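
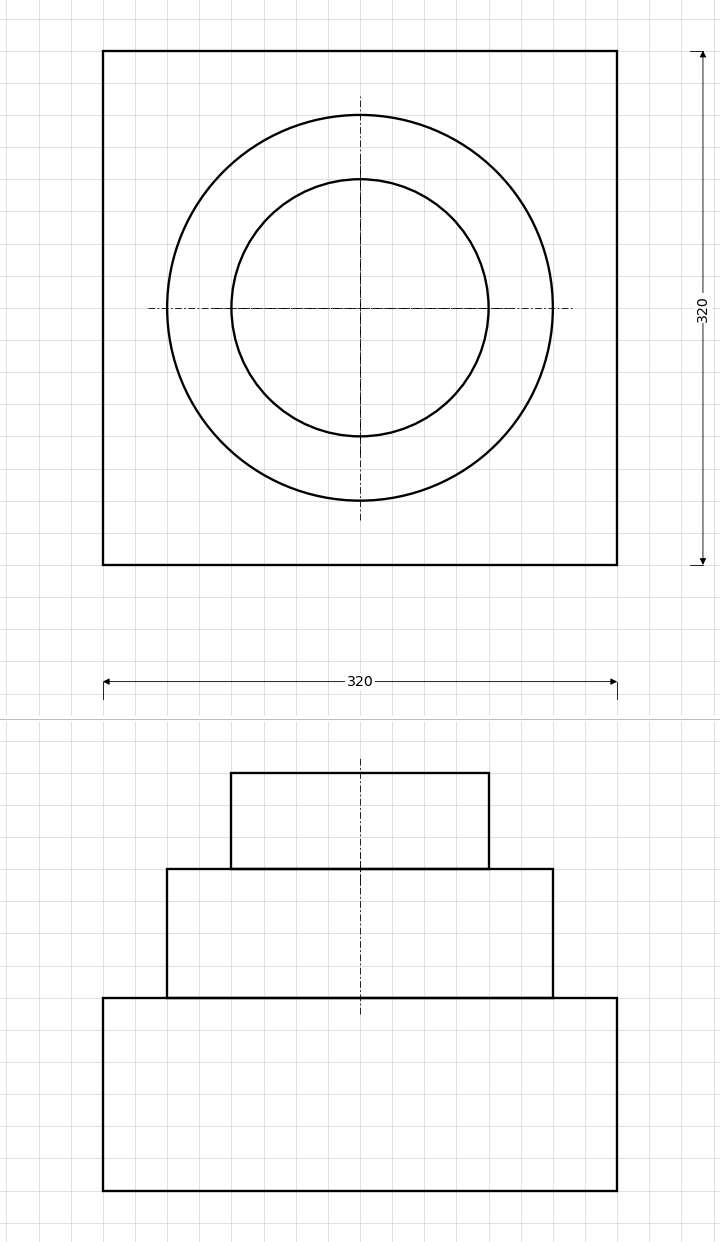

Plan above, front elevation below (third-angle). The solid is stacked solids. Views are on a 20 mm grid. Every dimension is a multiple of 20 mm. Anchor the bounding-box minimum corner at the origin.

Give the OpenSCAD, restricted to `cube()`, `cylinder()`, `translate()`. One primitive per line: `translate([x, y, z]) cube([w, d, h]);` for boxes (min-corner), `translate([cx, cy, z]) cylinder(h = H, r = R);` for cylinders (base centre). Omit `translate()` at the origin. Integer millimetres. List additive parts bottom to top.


cube([320, 320, 120]);
translate([160, 160, 120]) cylinder(h = 80, r = 120);
translate([160, 160, 200]) cylinder(h = 60, r = 80);


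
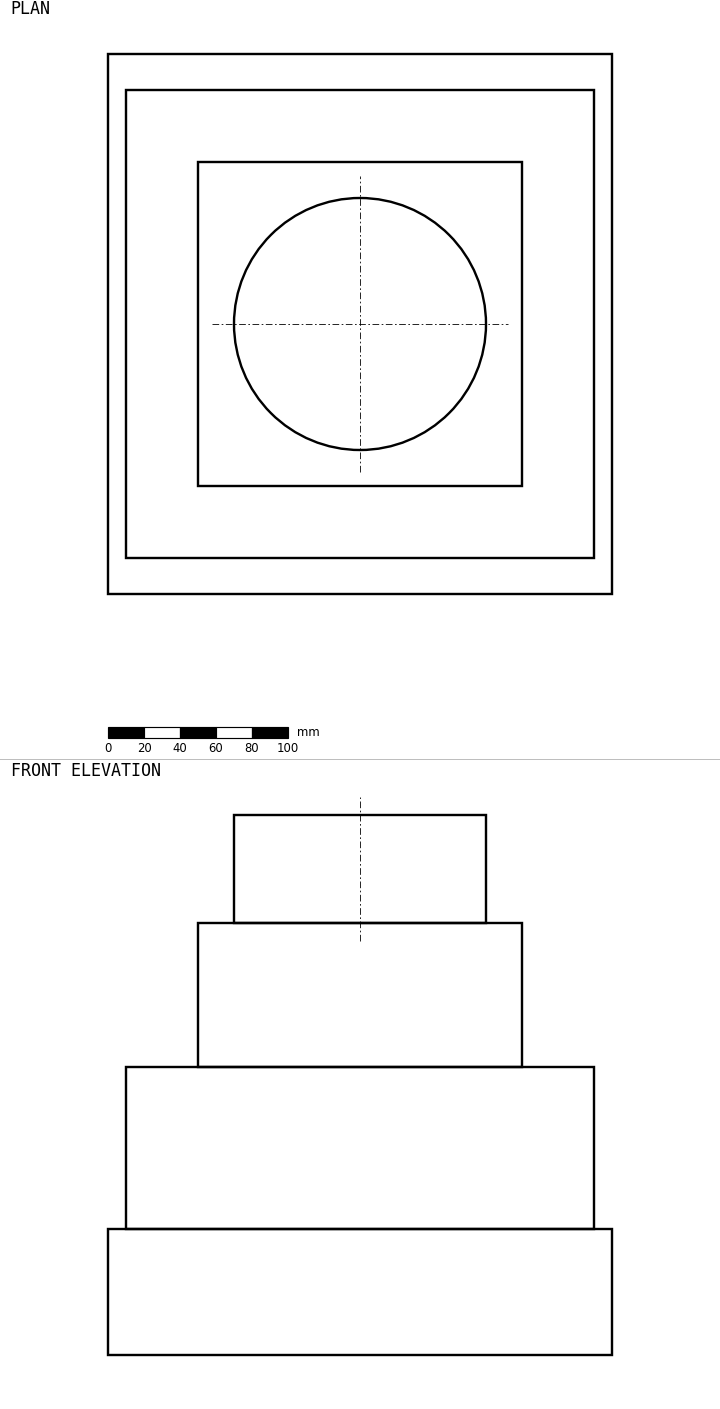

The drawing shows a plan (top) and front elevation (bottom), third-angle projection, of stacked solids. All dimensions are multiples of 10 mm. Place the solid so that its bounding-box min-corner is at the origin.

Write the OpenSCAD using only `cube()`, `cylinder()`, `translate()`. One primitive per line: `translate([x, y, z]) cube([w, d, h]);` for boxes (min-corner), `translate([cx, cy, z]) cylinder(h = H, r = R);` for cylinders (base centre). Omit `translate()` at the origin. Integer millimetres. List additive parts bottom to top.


cube([280, 300, 70]);
translate([10, 20, 70]) cube([260, 260, 90]);
translate([50, 60, 160]) cube([180, 180, 80]);
translate([140, 150, 240]) cylinder(h = 60, r = 70);


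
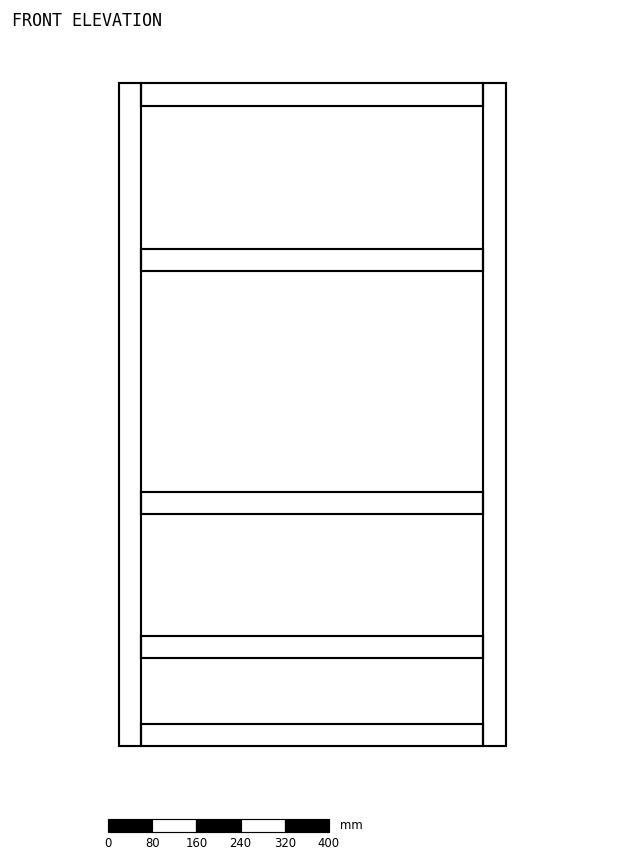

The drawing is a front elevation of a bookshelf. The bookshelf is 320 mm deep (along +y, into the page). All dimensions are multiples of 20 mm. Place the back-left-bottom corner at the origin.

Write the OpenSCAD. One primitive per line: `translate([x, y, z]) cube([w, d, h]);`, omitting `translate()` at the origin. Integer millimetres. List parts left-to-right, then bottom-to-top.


cube([40, 320, 1200]);
translate([40, 0, 0]) cube([620, 320, 40]);
translate([40, 0, 160]) cube([620, 320, 40]);
translate([40, 0, 420]) cube([620, 320, 40]);
translate([40, 0, 860]) cube([620, 320, 40]);
translate([40, 0, 1160]) cube([620, 320, 40]);
translate([660, 0, 0]) cube([40, 320, 1200]);


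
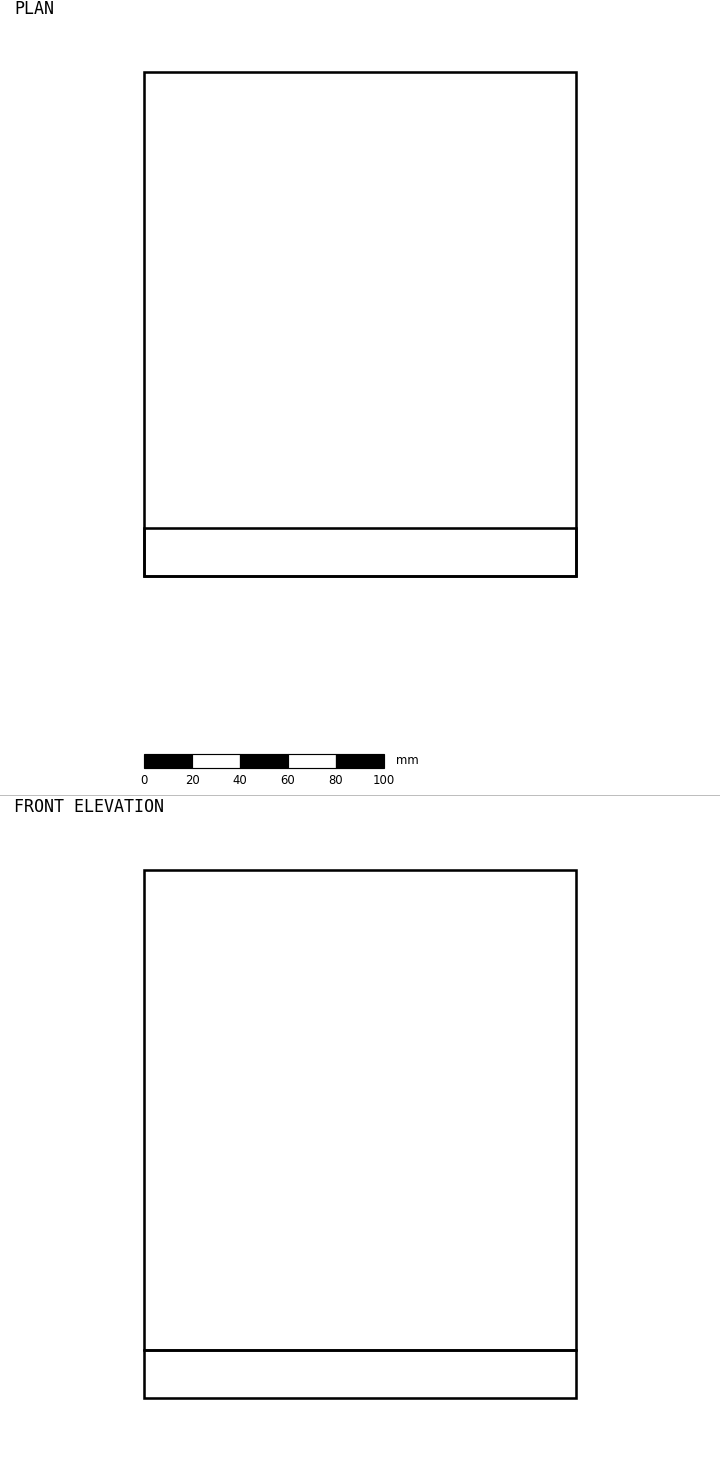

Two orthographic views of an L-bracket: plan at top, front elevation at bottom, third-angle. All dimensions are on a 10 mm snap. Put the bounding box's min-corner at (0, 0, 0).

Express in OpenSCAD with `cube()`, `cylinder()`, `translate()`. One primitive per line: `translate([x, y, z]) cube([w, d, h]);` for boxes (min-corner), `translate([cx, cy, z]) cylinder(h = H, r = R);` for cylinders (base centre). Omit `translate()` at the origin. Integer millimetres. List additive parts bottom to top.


cube([180, 210, 20]);
translate([0, 0, 20]) cube([180, 20, 200]);


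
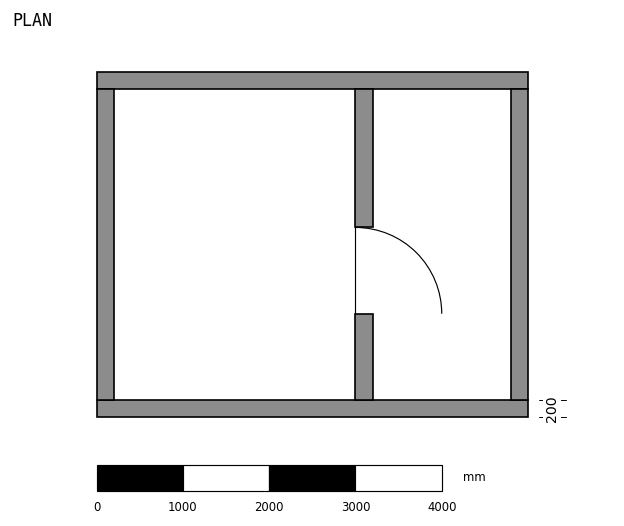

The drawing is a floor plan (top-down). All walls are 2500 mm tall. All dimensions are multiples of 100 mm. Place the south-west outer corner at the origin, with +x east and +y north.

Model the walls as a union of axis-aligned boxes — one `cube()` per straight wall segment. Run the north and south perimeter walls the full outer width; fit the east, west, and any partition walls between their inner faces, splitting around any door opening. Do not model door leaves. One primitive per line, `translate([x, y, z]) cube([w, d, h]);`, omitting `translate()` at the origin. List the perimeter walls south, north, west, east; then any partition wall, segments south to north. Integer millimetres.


cube([5000, 200, 2500]);
translate([0, 3800, 0]) cube([5000, 200, 2500]);
translate([0, 200, 0]) cube([200, 3600, 2500]);
translate([4800, 200, 0]) cube([200, 3600, 2500]);
translate([3000, 200, 0]) cube([200, 1000, 2500]);
translate([3000, 2200, 0]) cube([200, 1600, 2500]);


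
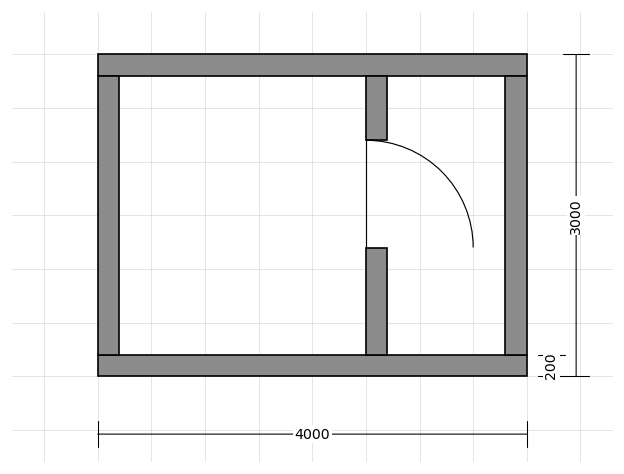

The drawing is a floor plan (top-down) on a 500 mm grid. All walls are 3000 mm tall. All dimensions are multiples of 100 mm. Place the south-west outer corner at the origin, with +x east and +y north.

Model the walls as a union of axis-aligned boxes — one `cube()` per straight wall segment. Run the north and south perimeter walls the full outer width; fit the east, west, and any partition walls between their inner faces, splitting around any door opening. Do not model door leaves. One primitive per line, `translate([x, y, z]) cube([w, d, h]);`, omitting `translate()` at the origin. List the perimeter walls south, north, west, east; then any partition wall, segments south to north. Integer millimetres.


cube([4000, 200, 3000]);
translate([0, 2800, 0]) cube([4000, 200, 3000]);
translate([0, 200, 0]) cube([200, 2600, 3000]);
translate([3800, 200, 0]) cube([200, 2600, 3000]);
translate([2500, 200, 0]) cube([200, 1000, 3000]);
translate([2500, 2200, 0]) cube([200, 600, 3000]);


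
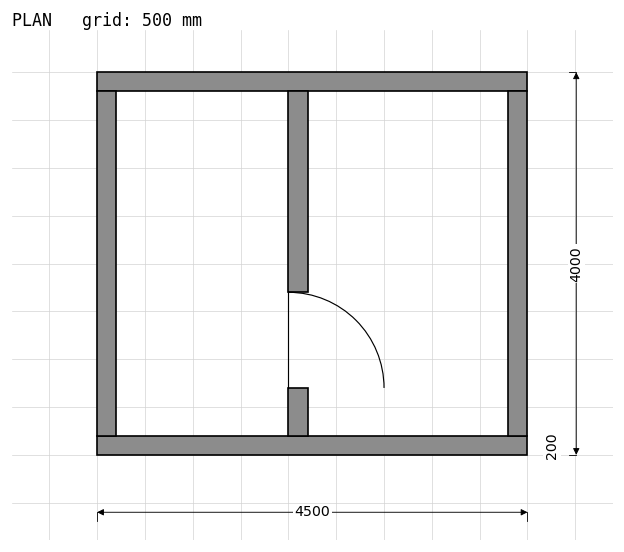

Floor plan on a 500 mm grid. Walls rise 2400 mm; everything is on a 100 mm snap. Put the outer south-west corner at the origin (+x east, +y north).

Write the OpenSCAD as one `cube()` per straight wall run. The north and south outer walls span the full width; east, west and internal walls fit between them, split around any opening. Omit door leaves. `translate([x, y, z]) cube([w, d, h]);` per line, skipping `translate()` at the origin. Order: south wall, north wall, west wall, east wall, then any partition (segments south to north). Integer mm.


cube([4500, 200, 2400]);
translate([0, 3800, 0]) cube([4500, 200, 2400]);
translate([0, 200, 0]) cube([200, 3600, 2400]);
translate([4300, 200, 0]) cube([200, 3600, 2400]);
translate([2000, 200, 0]) cube([200, 500, 2400]);
translate([2000, 1700, 0]) cube([200, 2100, 2400]);


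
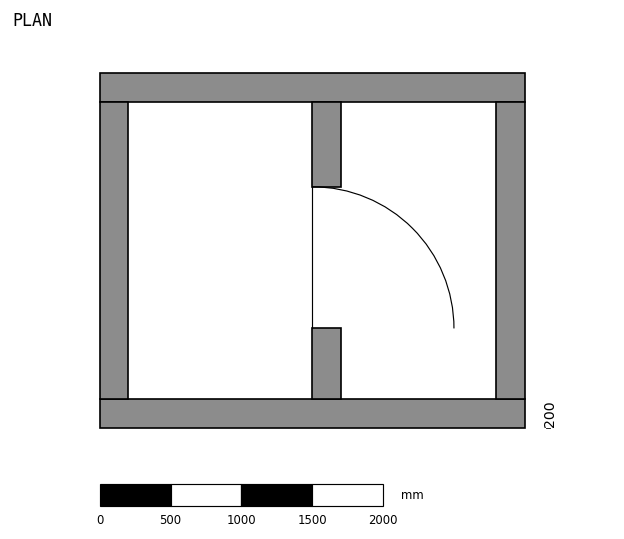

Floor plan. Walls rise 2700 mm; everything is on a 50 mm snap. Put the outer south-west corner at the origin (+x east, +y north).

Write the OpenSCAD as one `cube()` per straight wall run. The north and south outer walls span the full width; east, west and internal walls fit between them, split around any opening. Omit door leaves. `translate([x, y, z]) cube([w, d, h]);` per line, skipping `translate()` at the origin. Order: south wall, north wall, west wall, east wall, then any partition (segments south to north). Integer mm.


cube([3000, 200, 2700]);
translate([0, 2300, 0]) cube([3000, 200, 2700]);
translate([0, 200, 0]) cube([200, 2100, 2700]);
translate([2800, 200, 0]) cube([200, 2100, 2700]);
translate([1500, 200, 0]) cube([200, 500, 2700]);
translate([1500, 1700, 0]) cube([200, 600, 2700]);


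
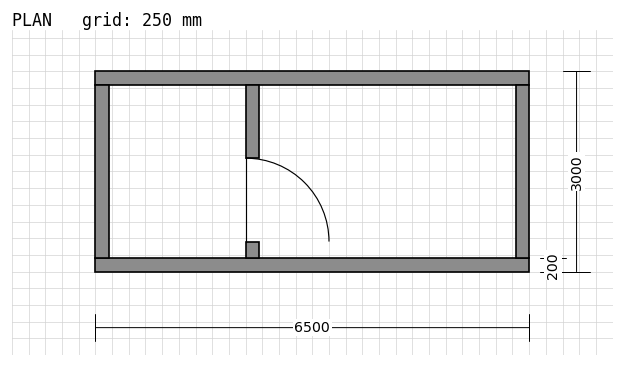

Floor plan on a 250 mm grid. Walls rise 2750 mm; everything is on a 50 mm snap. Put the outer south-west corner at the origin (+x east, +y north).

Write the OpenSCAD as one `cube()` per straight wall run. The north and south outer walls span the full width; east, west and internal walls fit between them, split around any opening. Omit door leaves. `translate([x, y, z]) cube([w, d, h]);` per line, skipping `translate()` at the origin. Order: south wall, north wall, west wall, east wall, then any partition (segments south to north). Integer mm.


cube([6500, 200, 2750]);
translate([0, 2800, 0]) cube([6500, 200, 2750]);
translate([0, 200, 0]) cube([200, 2600, 2750]);
translate([6300, 200, 0]) cube([200, 2600, 2750]);
translate([2250, 200, 0]) cube([200, 250, 2750]);
translate([2250, 1700, 0]) cube([200, 1100, 2750]);


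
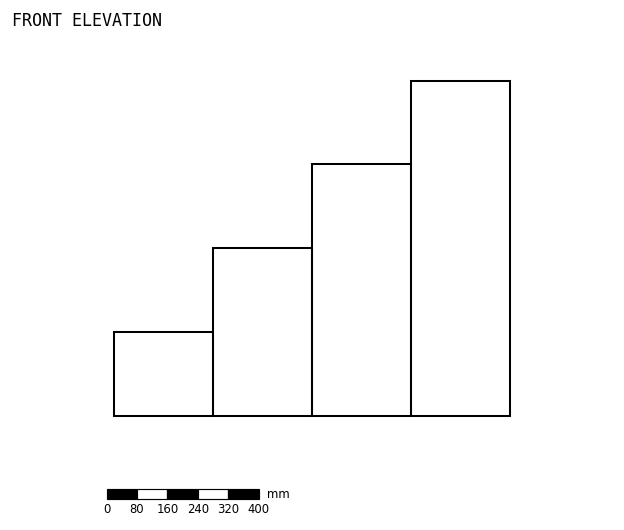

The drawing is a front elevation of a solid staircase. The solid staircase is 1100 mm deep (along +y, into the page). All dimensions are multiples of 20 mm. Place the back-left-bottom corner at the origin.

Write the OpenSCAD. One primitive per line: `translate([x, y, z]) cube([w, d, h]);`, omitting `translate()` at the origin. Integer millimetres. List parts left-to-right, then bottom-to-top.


cube([260, 1100, 220]);
translate([260, 0, 0]) cube([260, 1100, 440]);
translate([520, 0, 0]) cube([260, 1100, 660]);
translate([780, 0, 0]) cube([260, 1100, 880]);


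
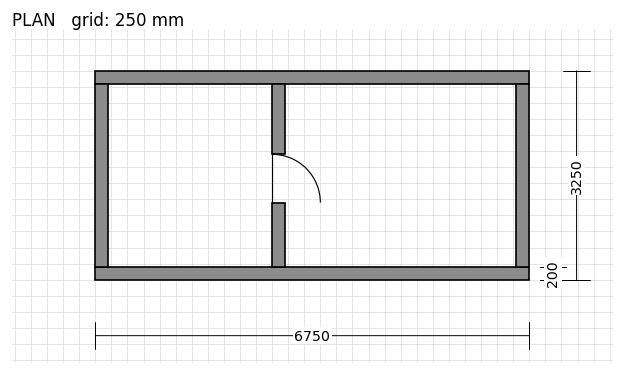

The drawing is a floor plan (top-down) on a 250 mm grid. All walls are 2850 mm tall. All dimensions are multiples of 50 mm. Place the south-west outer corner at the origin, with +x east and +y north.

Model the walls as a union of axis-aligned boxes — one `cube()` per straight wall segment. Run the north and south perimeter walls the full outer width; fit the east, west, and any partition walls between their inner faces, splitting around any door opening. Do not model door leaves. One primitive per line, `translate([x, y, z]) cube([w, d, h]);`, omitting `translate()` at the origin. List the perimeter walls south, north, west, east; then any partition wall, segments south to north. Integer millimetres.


cube([6750, 200, 2850]);
translate([0, 3050, 0]) cube([6750, 200, 2850]);
translate([0, 200, 0]) cube([200, 2850, 2850]);
translate([6550, 200, 0]) cube([200, 2850, 2850]);
translate([2750, 200, 0]) cube([200, 1000, 2850]);
translate([2750, 1950, 0]) cube([200, 1100, 2850]);


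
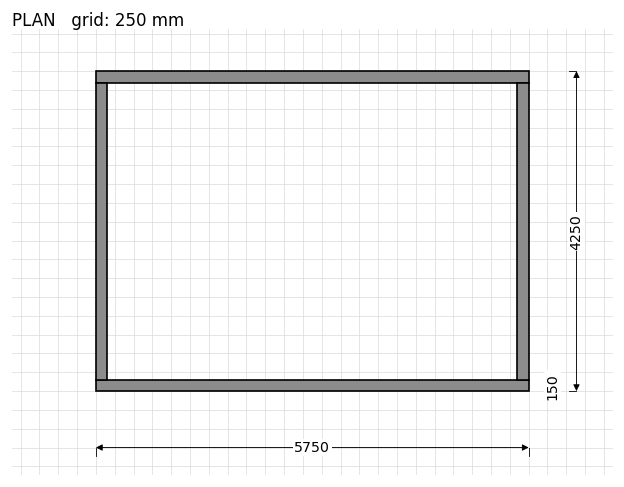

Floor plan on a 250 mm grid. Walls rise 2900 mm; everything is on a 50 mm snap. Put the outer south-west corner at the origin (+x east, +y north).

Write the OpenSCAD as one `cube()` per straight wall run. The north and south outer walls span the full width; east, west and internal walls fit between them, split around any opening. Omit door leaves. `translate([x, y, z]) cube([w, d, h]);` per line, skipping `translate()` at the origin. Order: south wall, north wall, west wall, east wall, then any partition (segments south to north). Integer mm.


cube([5750, 150, 2900]);
translate([0, 4100, 0]) cube([5750, 150, 2900]);
translate([0, 150, 0]) cube([150, 3950, 2900]);
translate([5600, 150, 0]) cube([150, 3950, 2900]);


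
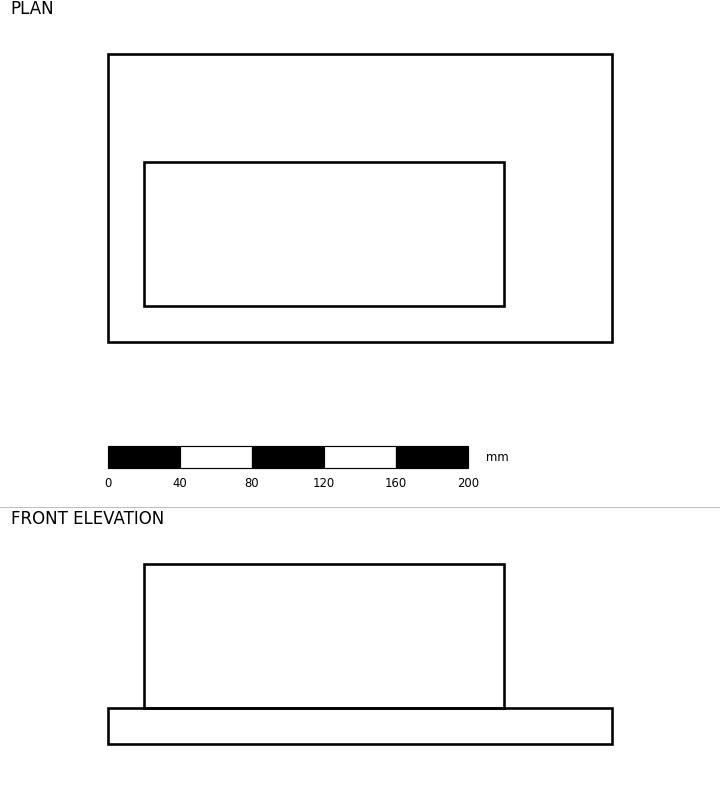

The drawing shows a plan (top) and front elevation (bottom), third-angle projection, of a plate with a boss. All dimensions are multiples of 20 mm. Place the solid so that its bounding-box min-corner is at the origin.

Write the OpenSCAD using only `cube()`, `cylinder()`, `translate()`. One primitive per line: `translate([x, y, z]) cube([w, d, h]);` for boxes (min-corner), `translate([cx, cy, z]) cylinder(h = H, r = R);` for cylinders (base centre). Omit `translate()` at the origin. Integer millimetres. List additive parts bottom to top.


cube([280, 160, 20]);
translate([20, 20, 20]) cube([200, 80, 80]);


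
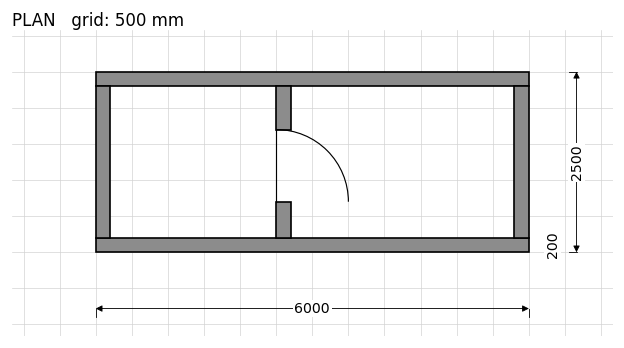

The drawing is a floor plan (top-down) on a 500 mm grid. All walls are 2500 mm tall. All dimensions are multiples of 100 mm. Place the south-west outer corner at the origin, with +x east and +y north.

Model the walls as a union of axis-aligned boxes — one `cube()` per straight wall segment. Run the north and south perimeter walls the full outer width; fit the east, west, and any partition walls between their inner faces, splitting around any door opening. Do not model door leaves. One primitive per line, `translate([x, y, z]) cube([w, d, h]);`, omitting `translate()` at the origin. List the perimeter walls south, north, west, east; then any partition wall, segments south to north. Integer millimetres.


cube([6000, 200, 2500]);
translate([0, 2300, 0]) cube([6000, 200, 2500]);
translate([0, 200, 0]) cube([200, 2100, 2500]);
translate([5800, 200, 0]) cube([200, 2100, 2500]);
translate([2500, 200, 0]) cube([200, 500, 2500]);
translate([2500, 1700, 0]) cube([200, 600, 2500]);


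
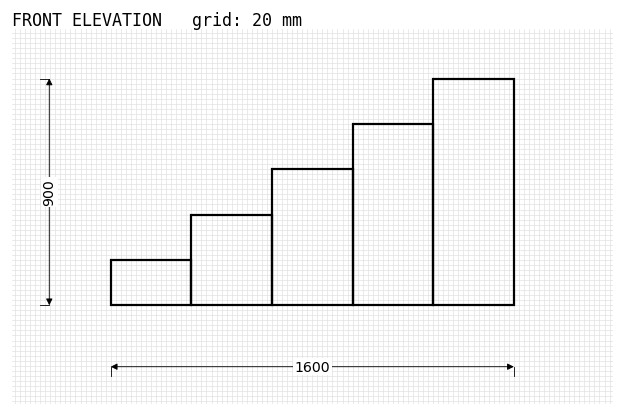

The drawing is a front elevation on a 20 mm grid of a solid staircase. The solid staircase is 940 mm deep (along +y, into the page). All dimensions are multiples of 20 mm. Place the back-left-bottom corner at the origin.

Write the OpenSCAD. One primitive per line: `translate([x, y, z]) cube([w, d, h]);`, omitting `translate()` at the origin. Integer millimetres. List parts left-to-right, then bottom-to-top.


cube([320, 940, 180]);
translate([320, 0, 0]) cube([320, 940, 360]);
translate([640, 0, 0]) cube([320, 940, 540]);
translate([960, 0, 0]) cube([320, 940, 720]);
translate([1280, 0, 0]) cube([320, 940, 900]);


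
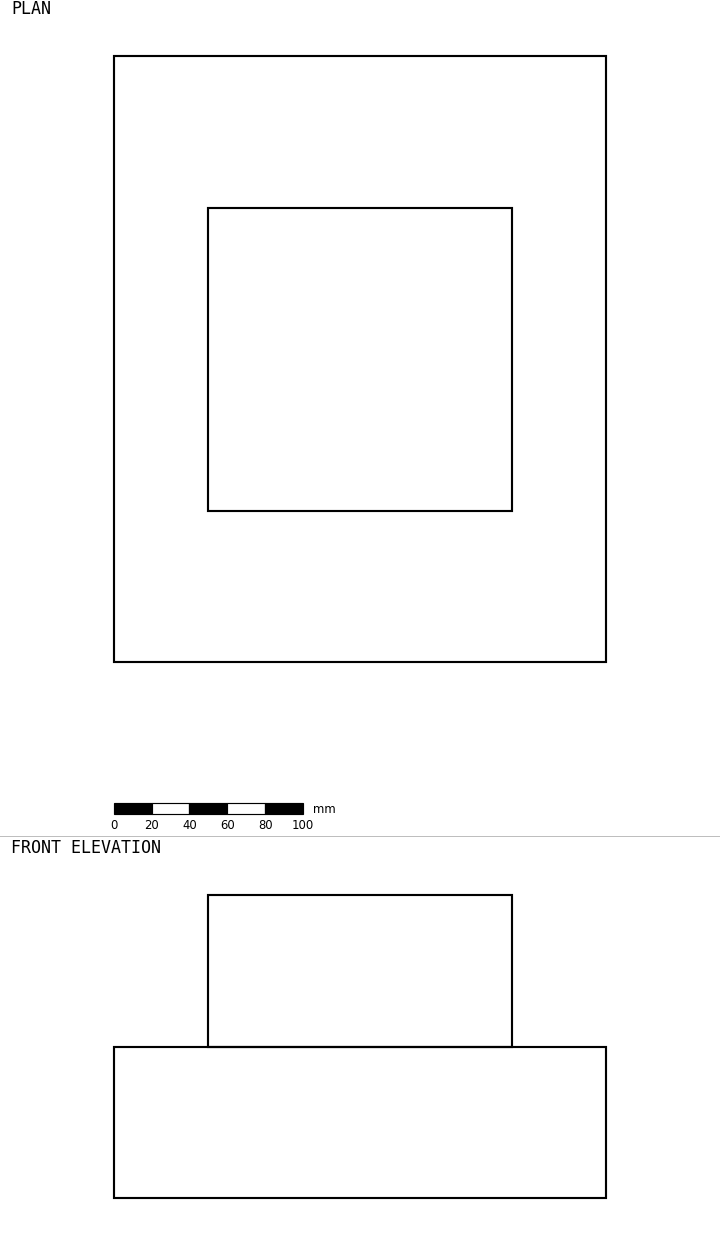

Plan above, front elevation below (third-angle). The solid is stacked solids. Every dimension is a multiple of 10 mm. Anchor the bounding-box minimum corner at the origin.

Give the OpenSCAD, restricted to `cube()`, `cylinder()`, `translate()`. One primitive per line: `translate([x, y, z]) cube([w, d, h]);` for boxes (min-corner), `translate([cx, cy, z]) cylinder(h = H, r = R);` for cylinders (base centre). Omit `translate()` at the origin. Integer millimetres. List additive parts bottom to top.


cube([260, 320, 80]);
translate([50, 80, 80]) cube([160, 160, 80]);


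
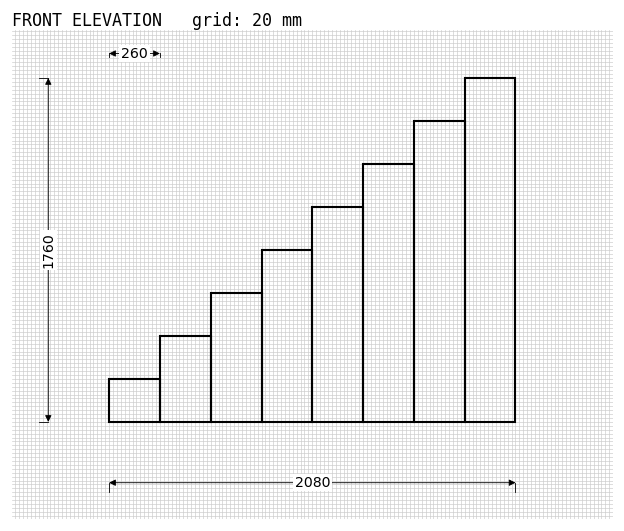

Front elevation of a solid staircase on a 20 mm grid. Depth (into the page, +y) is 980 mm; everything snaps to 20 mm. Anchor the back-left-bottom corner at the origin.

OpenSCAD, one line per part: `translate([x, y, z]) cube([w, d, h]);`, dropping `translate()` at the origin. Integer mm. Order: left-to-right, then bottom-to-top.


cube([260, 980, 220]);
translate([260, 0, 0]) cube([260, 980, 440]);
translate([520, 0, 0]) cube([260, 980, 660]);
translate([780, 0, 0]) cube([260, 980, 880]);
translate([1040, 0, 0]) cube([260, 980, 1100]);
translate([1300, 0, 0]) cube([260, 980, 1320]);
translate([1560, 0, 0]) cube([260, 980, 1540]);
translate([1820, 0, 0]) cube([260, 980, 1760]);


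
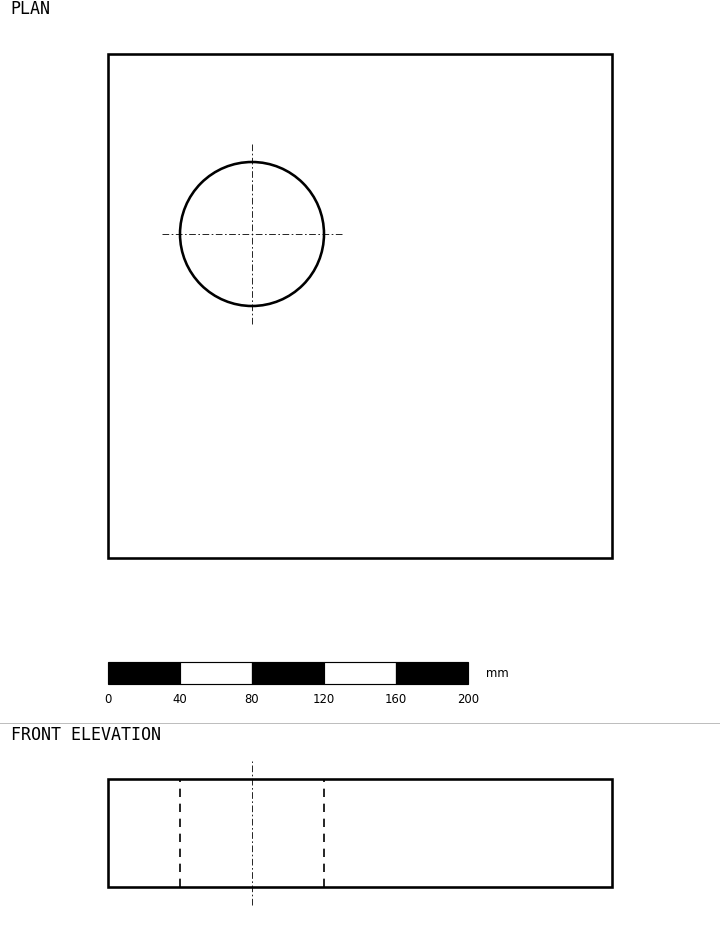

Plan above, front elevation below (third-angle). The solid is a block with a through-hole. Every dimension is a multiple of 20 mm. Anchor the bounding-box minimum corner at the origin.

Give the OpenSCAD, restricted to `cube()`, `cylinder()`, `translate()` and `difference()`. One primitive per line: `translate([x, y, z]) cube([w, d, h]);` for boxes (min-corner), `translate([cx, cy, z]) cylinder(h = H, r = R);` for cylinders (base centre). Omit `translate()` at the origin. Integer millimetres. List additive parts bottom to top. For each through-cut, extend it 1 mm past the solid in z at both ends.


difference() {
  cube([280, 280, 60]);
  translate([80, 180, -1]) cylinder(h = 62, r = 40);
}


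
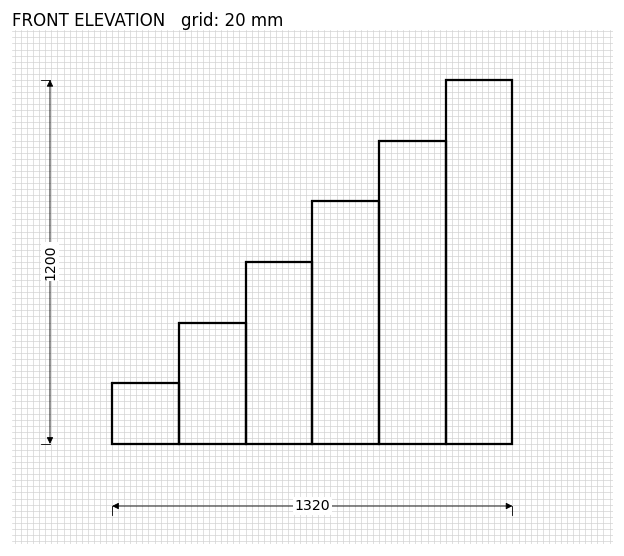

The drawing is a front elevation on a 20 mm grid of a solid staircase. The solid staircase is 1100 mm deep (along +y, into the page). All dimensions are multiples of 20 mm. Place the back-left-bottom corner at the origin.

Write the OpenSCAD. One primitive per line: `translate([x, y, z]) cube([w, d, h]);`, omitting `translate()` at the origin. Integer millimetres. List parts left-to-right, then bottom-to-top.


cube([220, 1100, 200]);
translate([220, 0, 0]) cube([220, 1100, 400]);
translate([440, 0, 0]) cube([220, 1100, 600]);
translate([660, 0, 0]) cube([220, 1100, 800]);
translate([880, 0, 0]) cube([220, 1100, 1000]);
translate([1100, 0, 0]) cube([220, 1100, 1200]);


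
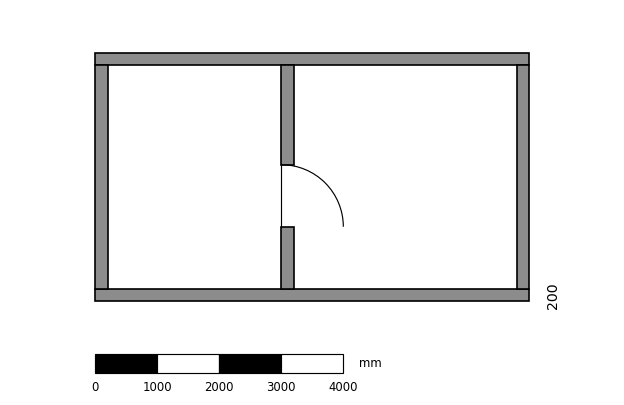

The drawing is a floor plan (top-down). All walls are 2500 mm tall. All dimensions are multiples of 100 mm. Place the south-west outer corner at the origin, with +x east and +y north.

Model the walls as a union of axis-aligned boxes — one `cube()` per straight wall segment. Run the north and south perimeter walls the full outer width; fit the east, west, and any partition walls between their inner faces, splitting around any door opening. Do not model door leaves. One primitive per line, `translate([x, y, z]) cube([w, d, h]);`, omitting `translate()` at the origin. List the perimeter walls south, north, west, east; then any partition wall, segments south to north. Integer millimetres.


cube([7000, 200, 2500]);
translate([0, 3800, 0]) cube([7000, 200, 2500]);
translate([0, 200, 0]) cube([200, 3600, 2500]);
translate([6800, 200, 0]) cube([200, 3600, 2500]);
translate([3000, 200, 0]) cube([200, 1000, 2500]);
translate([3000, 2200, 0]) cube([200, 1600, 2500]);


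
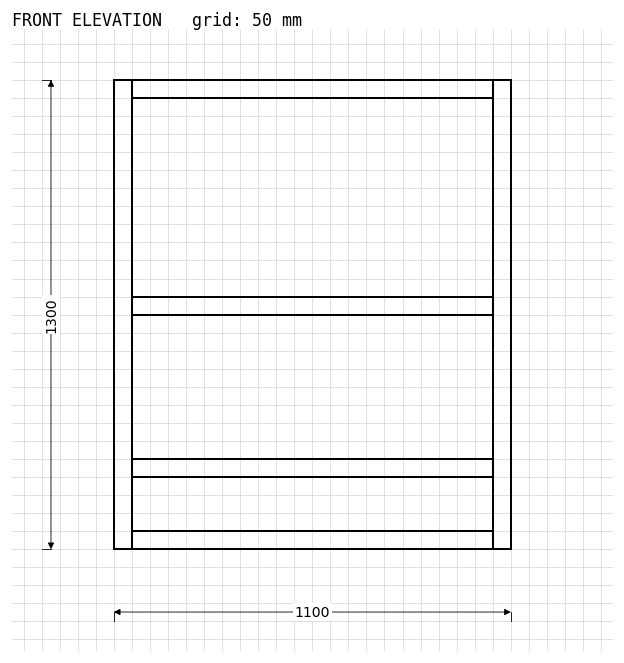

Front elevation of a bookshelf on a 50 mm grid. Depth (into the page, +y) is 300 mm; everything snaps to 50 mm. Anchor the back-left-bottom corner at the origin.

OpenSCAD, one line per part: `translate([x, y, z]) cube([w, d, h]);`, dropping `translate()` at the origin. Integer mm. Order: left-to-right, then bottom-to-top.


cube([50, 300, 1300]);
translate([50, 0, 0]) cube([1000, 300, 50]);
translate([50, 0, 200]) cube([1000, 300, 50]);
translate([50, 0, 650]) cube([1000, 300, 50]);
translate([50, 0, 1250]) cube([1000, 300, 50]);
translate([1050, 0, 0]) cube([50, 300, 1300]);


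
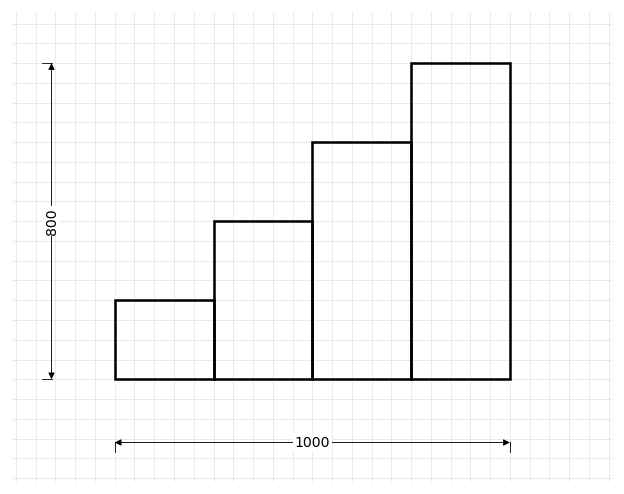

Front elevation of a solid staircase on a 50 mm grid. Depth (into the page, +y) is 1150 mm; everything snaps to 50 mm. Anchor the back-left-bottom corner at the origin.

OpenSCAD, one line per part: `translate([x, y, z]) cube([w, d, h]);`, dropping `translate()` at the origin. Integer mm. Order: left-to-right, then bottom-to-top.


cube([250, 1150, 200]);
translate([250, 0, 0]) cube([250, 1150, 400]);
translate([500, 0, 0]) cube([250, 1150, 600]);
translate([750, 0, 0]) cube([250, 1150, 800]);


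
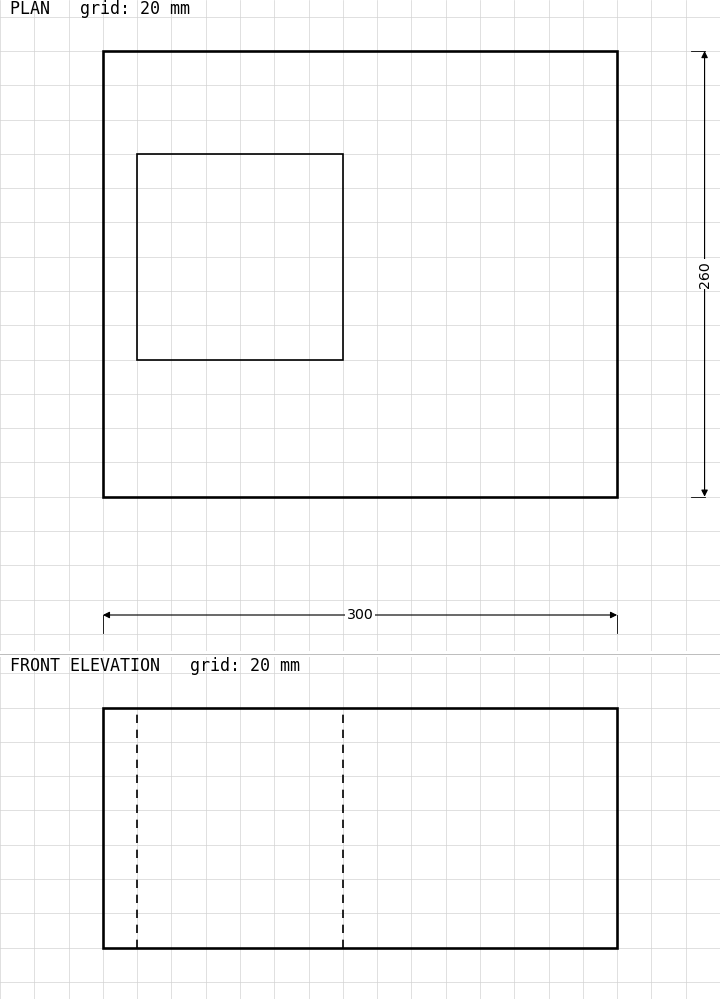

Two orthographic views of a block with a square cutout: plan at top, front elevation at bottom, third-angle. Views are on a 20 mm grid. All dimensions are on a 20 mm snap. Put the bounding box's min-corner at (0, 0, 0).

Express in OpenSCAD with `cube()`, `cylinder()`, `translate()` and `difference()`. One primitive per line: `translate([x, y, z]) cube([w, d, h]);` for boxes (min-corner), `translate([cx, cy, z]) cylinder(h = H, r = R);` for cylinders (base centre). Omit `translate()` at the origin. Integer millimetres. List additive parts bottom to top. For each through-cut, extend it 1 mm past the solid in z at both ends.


difference() {
  cube([300, 260, 140]);
  translate([20, 80, -1]) cube([120, 120, 142]);
}


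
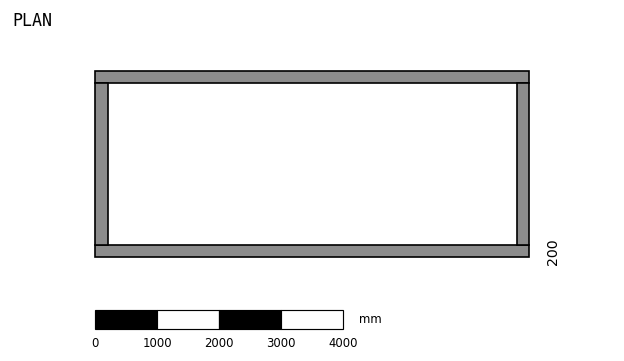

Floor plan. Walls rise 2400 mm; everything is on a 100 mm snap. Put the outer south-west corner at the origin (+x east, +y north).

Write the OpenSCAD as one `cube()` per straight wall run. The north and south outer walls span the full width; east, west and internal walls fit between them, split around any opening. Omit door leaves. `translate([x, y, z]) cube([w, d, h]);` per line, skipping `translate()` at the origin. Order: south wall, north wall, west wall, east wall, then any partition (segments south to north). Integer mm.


cube([7000, 200, 2400]);
translate([0, 2800, 0]) cube([7000, 200, 2400]);
translate([0, 200, 0]) cube([200, 2600, 2400]);
translate([6800, 200, 0]) cube([200, 2600, 2400]);


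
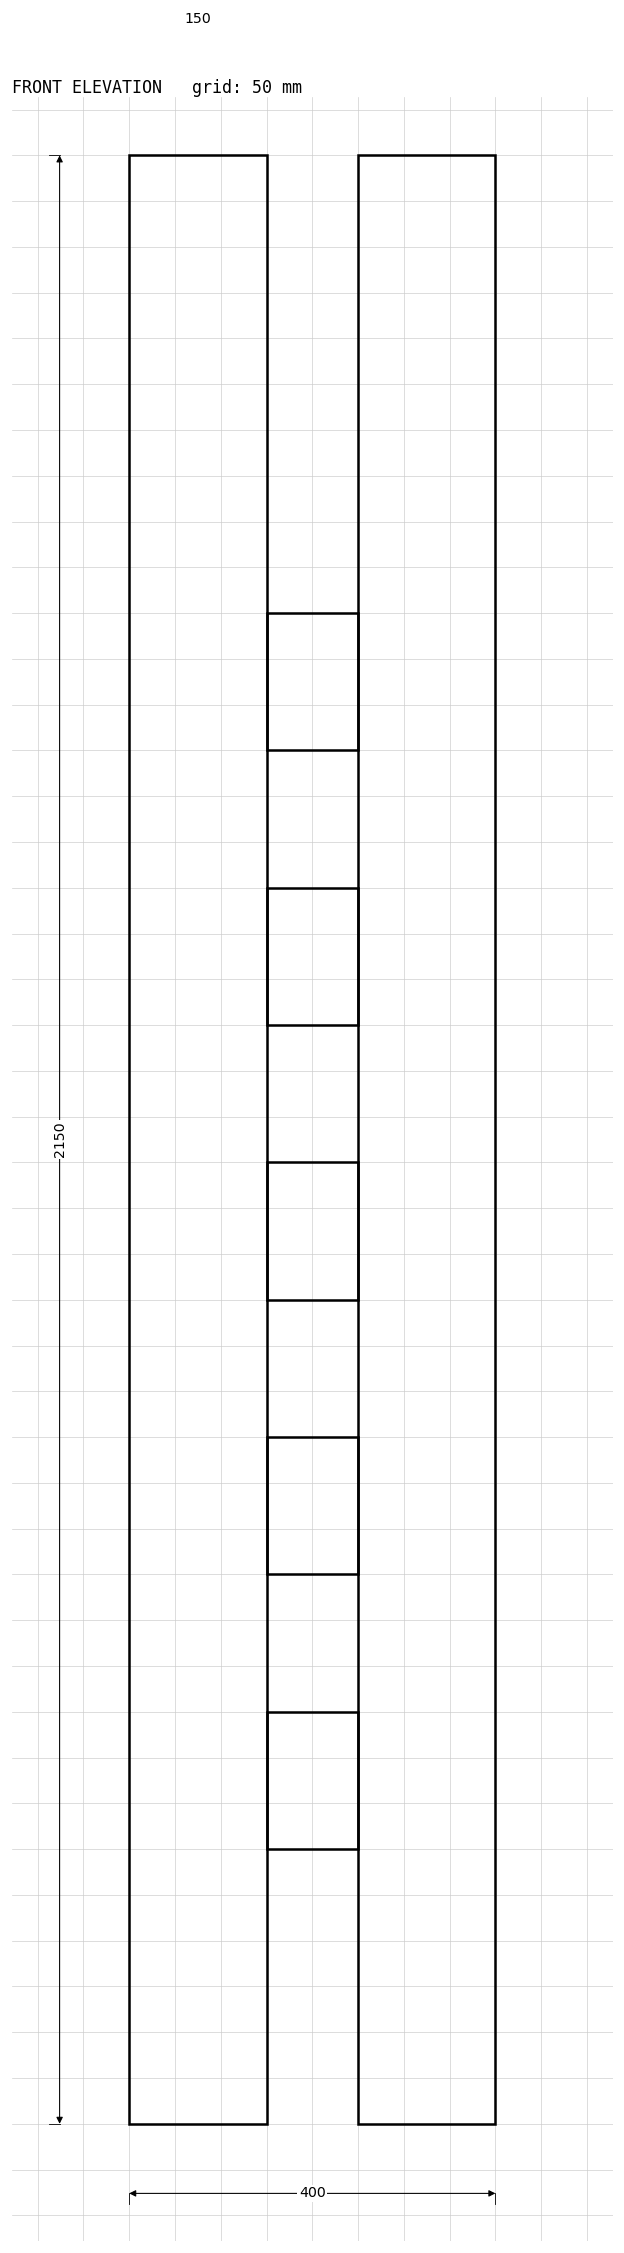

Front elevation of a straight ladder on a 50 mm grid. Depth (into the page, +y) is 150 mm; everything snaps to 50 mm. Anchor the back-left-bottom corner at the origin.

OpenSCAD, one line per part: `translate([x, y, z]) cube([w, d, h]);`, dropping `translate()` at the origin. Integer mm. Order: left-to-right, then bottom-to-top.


cube([150, 150, 2150]);
translate([150, 0, 300]) cube([100, 150, 150]);
translate([150, 0, 600]) cube([100, 150, 150]);
translate([150, 0, 900]) cube([100, 150, 150]);
translate([150, 0, 1200]) cube([100, 150, 150]);
translate([150, 0, 1500]) cube([100, 150, 150]);
translate([250, 0, 0]) cube([150, 150, 2150]);


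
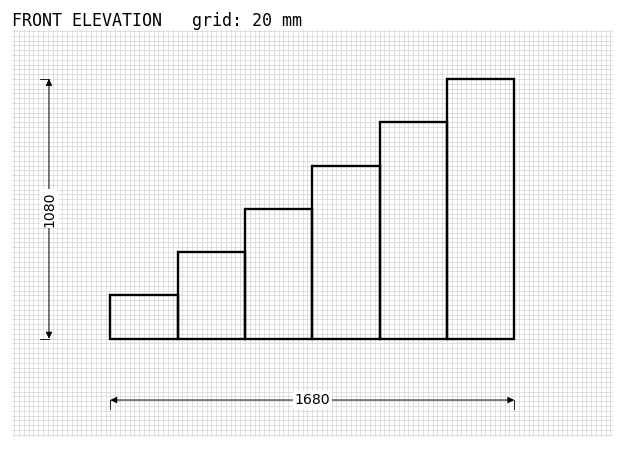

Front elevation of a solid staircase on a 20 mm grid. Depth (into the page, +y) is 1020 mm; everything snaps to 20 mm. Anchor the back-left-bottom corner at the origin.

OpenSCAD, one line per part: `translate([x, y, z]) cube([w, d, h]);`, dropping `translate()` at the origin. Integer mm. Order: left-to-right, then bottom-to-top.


cube([280, 1020, 180]);
translate([280, 0, 0]) cube([280, 1020, 360]);
translate([560, 0, 0]) cube([280, 1020, 540]);
translate([840, 0, 0]) cube([280, 1020, 720]);
translate([1120, 0, 0]) cube([280, 1020, 900]);
translate([1400, 0, 0]) cube([280, 1020, 1080]);


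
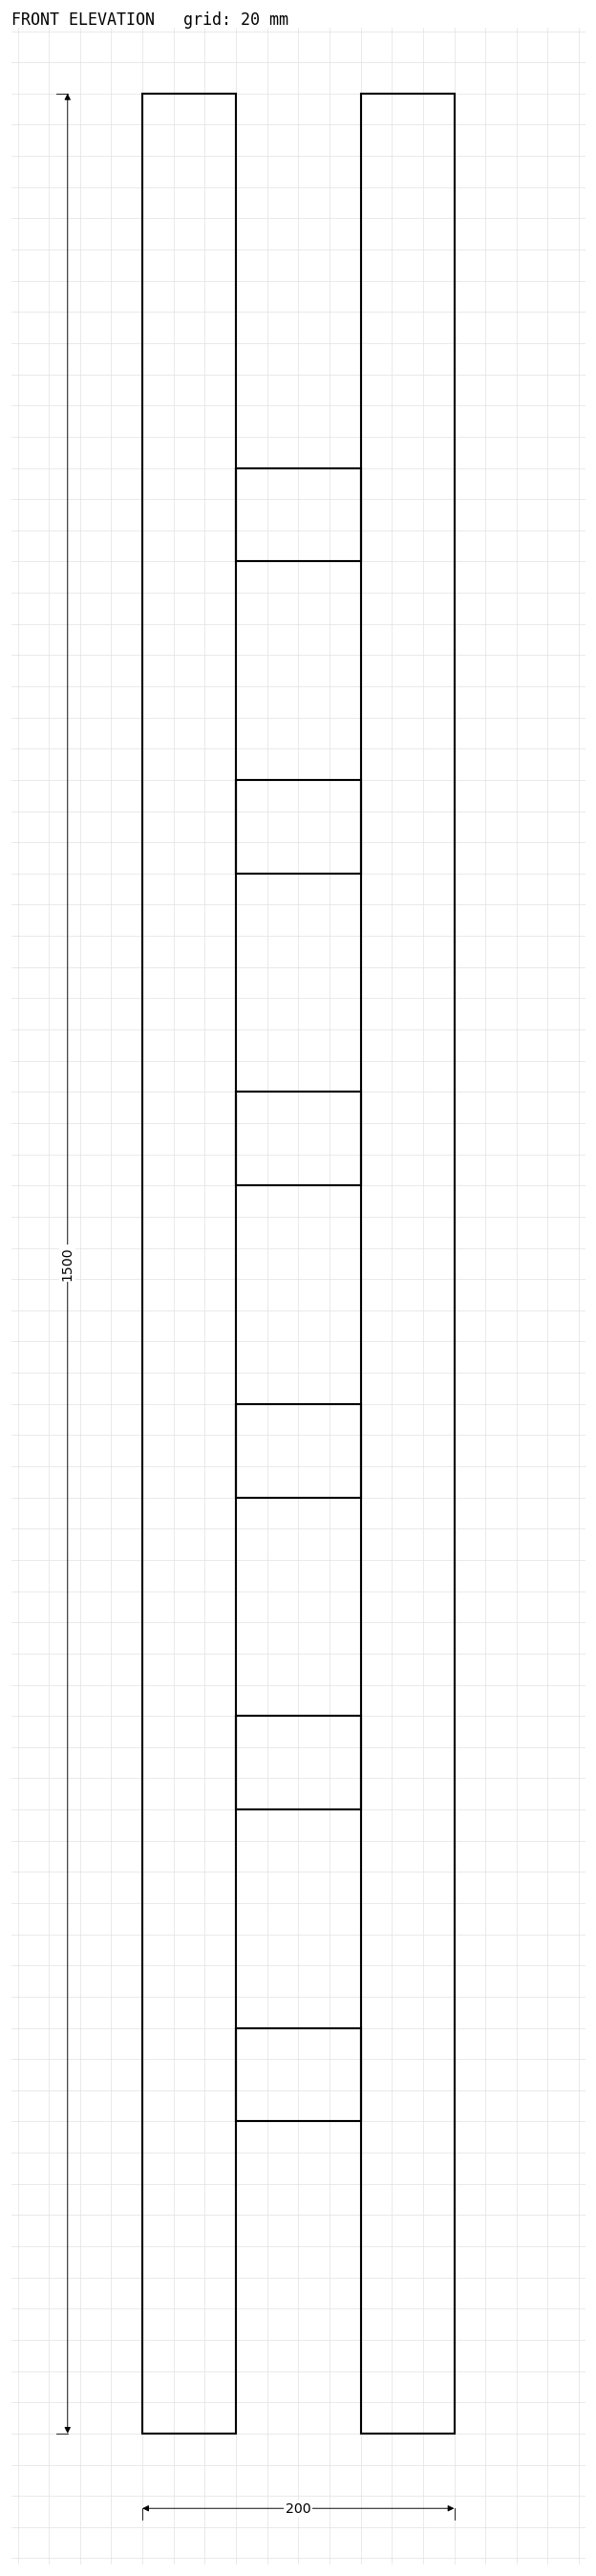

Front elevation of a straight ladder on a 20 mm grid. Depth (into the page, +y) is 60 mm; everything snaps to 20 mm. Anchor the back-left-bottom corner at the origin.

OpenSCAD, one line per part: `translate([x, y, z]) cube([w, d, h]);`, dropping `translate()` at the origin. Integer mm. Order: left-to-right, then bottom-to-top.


cube([60, 60, 1500]);
translate([60, 0, 200]) cube([80, 60, 60]);
translate([60, 0, 400]) cube([80, 60, 60]);
translate([60, 0, 600]) cube([80, 60, 60]);
translate([60, 0, 800]) cube([80, 60, 60]);
translate([60, 0, 1000]) cube([80, 60, 60]);
translate([60, 0, 1200]) cube([80, 60, 60]);
translate([140, 0, 0]) cube([60, 60, 1500]);


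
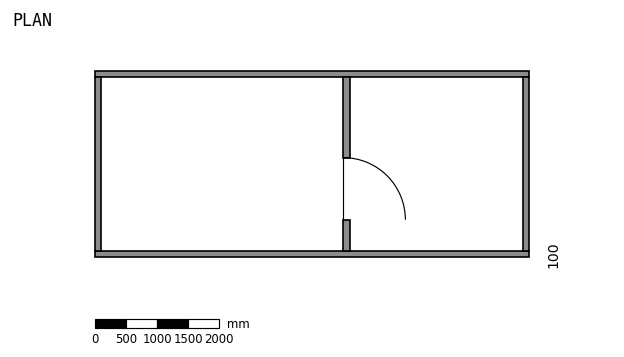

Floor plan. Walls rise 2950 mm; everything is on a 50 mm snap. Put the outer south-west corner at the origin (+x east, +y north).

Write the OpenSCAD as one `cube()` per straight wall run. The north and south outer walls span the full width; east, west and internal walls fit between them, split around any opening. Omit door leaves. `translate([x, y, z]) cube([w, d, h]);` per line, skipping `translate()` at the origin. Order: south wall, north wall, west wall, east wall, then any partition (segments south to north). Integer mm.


cube([7000, 100, 2950]);
translate([0, 2900, 0]) cube([7000, 100, 2950]);
translate([0, 100, 0]) cube([100, 2800, 2950]);
translate([6900, 100, 0]) cube([100, 2800, 2950]);
translate([4000, 100, 0]) cube([100, 500, 2950]);
translate([4000, 1600, 0]) cube([100, 1300, 2950]);


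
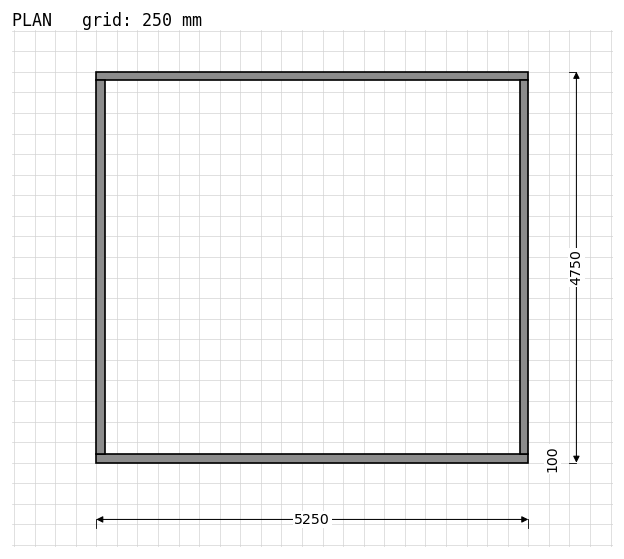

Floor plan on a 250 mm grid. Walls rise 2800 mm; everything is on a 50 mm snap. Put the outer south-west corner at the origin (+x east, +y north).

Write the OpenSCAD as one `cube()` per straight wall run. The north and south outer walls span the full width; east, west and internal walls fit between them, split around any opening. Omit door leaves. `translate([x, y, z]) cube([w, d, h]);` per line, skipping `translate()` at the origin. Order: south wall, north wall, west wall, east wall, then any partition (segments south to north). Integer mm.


cube([5250, 100, 2800]);
translate([0, 4650, 0]) cube([5250, 100, 2800]);
translate([0, 100, 0]) cube([100, 4550, 2800]);
translate([5150, 100, 0]) cube([100, 4550, 2800]);


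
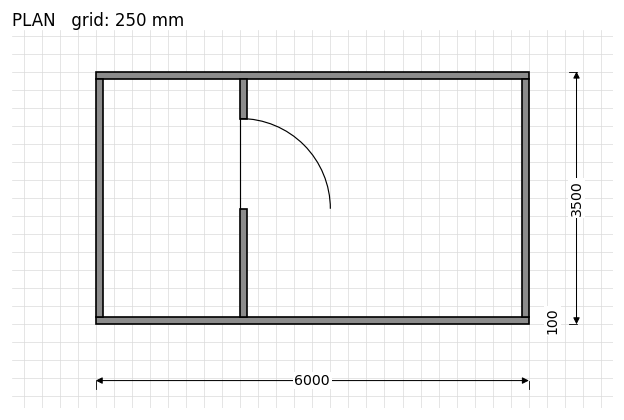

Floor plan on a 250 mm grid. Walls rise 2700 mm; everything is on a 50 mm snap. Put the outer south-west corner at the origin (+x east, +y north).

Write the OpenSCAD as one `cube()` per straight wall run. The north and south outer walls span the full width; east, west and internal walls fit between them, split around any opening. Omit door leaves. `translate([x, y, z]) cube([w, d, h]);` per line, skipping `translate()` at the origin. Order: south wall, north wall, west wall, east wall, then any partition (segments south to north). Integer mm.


cube([6000, 100, 2700]);
translate([0, 3400, 0]) cube([6000, 100, 2700]);
translate([0, 100, 0]) cube([100, 3300, 2700]);
translate([5900, 100, 0]) cube([100, 3300, 2700]);
translate([2000, 100, 0]) cube([100, 1500, 2700]);
translate([2000, 2850, 0]) cube([100, 550, 2700]);


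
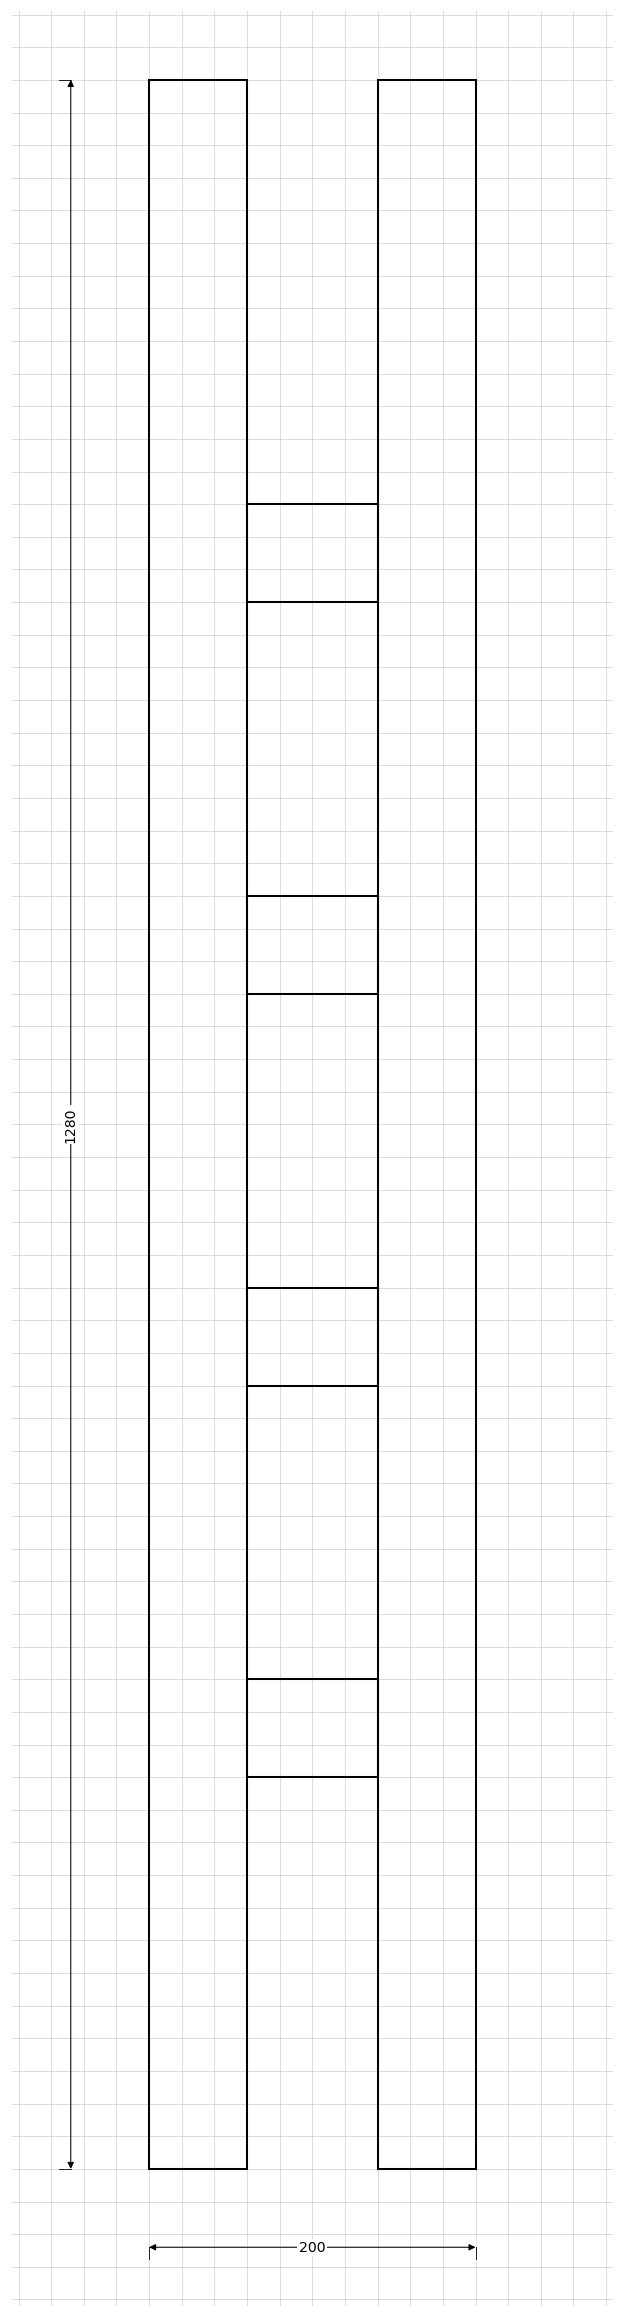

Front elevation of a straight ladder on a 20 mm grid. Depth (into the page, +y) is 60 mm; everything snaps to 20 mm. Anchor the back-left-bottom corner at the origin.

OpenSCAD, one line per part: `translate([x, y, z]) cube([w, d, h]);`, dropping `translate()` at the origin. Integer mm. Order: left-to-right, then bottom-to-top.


cube([60, 60, 1280]);
translate([60, 0, 240]) cube([80, 60, 60]);
translate([60, 0, 480]) cube([80, 60, 60]);
translate([60, 0, 720]) cube([80, 60, 60]);
translate([60, 0, 960]) cube([80, 60, 60]);
translate([140, 0, 0]) cube([60, 60, 1280]);


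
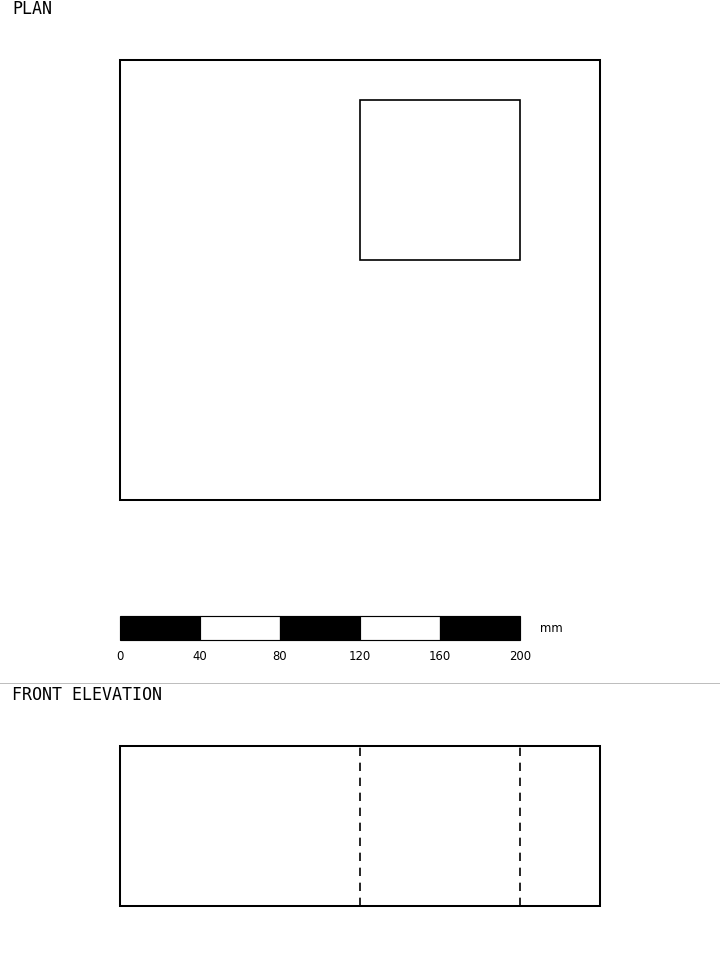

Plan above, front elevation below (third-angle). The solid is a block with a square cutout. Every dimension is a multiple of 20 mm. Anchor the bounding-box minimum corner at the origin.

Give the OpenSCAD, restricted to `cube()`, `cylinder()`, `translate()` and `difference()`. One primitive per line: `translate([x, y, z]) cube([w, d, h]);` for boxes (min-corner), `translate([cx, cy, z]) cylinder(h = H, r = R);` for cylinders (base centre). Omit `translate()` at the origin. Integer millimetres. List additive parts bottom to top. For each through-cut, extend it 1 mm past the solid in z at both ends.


difference() {
  cube([240, 220, 80]);
  translate([120, 120, -1]) cube([80, 80, 82]);
}


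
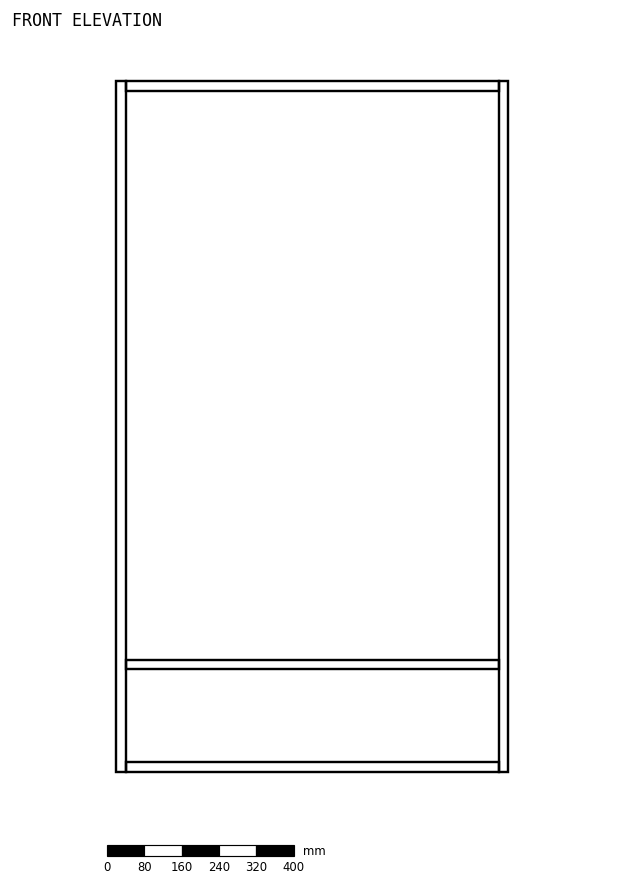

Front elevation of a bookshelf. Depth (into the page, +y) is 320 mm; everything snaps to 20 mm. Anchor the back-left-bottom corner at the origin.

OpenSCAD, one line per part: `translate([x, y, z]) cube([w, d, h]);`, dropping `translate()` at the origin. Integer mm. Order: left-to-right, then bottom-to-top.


cube([20, 320, 1480]);
translate([20, 0, 0]) cube([800, 320, 20]);
translate([20, 0, 220]) cube([800, 320, 20]);
translate([20, 0, 1460]) cube([800, 320, 20]);
translate([820, 0, 0]) cube([20, 320, 1480]);


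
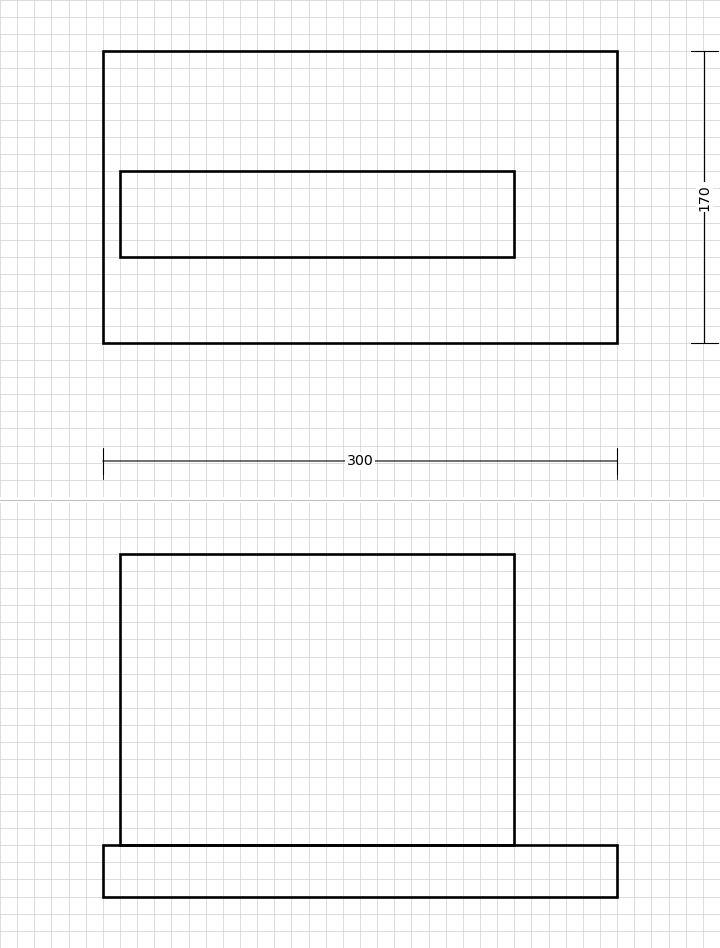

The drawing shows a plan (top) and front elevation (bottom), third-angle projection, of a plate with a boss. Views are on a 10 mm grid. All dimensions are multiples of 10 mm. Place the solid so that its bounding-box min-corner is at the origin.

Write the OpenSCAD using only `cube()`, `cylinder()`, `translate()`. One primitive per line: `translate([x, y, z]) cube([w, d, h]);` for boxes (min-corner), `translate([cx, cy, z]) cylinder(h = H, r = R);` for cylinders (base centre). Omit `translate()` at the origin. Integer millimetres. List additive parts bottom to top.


cube([300, 170, 30]);
translate([10, 50, 30]) cube([230, 50, 170]);


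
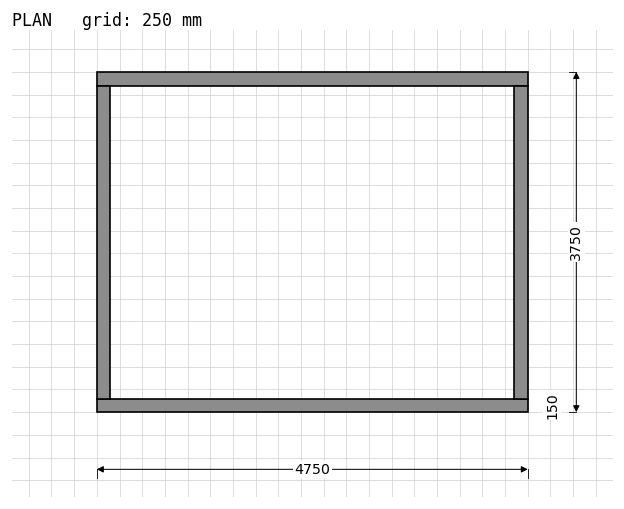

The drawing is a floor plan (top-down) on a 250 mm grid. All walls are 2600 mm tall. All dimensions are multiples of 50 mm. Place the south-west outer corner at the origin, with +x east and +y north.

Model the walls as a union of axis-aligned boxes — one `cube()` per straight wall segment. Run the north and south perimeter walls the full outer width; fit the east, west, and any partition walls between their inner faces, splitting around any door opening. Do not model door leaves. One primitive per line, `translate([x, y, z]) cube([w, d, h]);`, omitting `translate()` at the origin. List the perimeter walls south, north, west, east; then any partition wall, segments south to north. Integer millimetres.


cube([4750, 150, 2600]);
translate([0, 3600, 0]) cube([4750, 150, 2600]);
translate([0, 150, 0]) cube([150, 3450, 2600]);
translate([4600, 150, 0]) cube([150, 3450, 2600]);


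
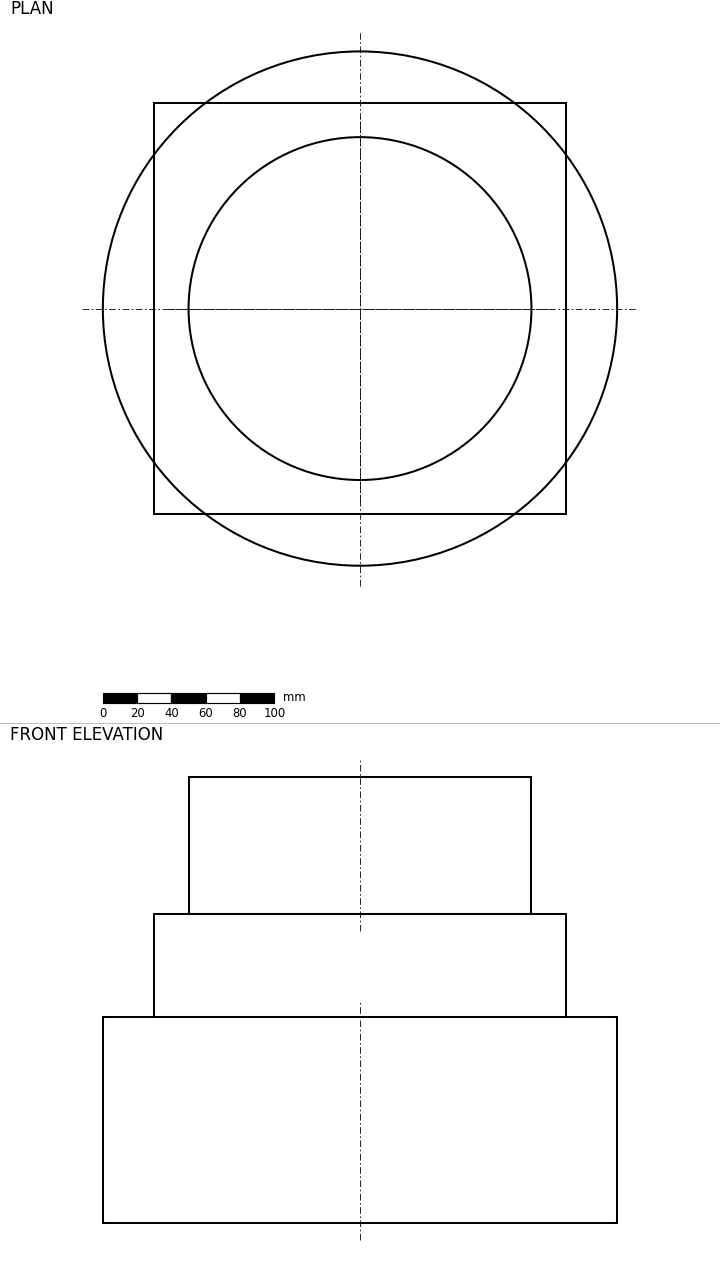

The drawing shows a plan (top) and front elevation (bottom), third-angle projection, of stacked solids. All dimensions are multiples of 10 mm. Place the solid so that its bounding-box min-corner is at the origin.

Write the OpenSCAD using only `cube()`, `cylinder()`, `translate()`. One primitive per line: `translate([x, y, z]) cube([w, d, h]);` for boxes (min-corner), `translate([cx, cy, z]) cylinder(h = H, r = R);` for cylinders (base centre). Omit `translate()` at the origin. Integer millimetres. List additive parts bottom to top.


translate([150, 150, 0]) cylinder(h = 120, r = 150);
translate([30, 30, 120]) cube([240, 240, 60]);
translate([150, 150, 180]) cylinder(h = 80, r = 100);


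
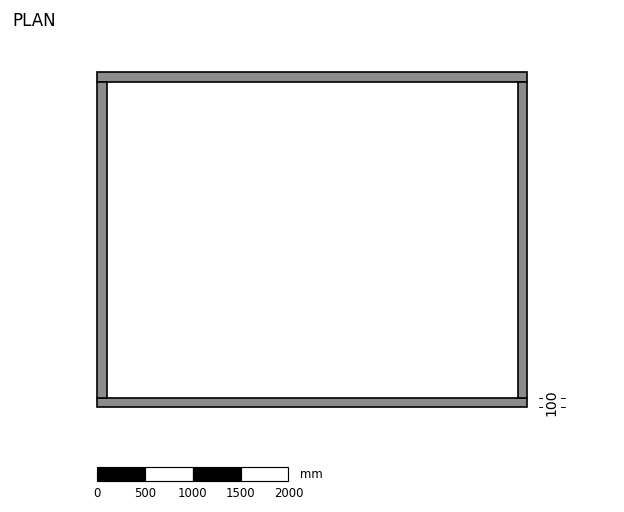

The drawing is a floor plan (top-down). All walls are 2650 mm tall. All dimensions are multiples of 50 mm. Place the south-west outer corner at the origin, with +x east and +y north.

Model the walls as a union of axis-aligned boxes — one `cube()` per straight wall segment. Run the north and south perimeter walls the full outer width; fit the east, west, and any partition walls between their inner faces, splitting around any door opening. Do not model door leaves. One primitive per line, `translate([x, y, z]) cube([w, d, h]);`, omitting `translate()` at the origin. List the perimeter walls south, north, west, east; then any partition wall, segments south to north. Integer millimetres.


cube([4500, 100, 2650]);
translate([0, 3400, 0]) cube([4500, 100, 2650]);
translate([0, 100, 0]) cube([100, 3300, 2650]);
translate([4400, 100, 0]) cube([100, 3300, 2650]);


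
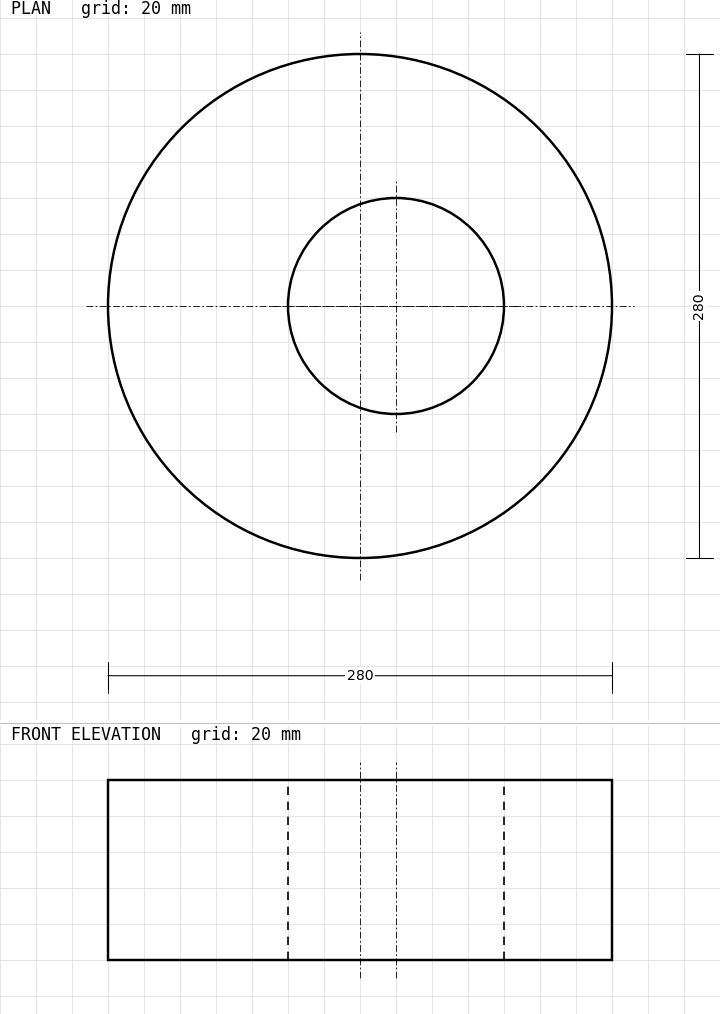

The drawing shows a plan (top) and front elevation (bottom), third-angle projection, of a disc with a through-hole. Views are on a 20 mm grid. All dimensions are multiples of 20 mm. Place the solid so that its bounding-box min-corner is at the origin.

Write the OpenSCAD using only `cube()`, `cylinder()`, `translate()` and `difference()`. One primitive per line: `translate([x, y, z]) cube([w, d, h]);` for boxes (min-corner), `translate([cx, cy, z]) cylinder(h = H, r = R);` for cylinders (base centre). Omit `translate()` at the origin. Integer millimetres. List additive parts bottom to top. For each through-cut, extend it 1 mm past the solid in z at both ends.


difference() {
  translate([140, 140, 0]) cylinder(h = 100, r = 140);
  translate([160, 140, -1]) cylinder(h = 102, r = 60);
}
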